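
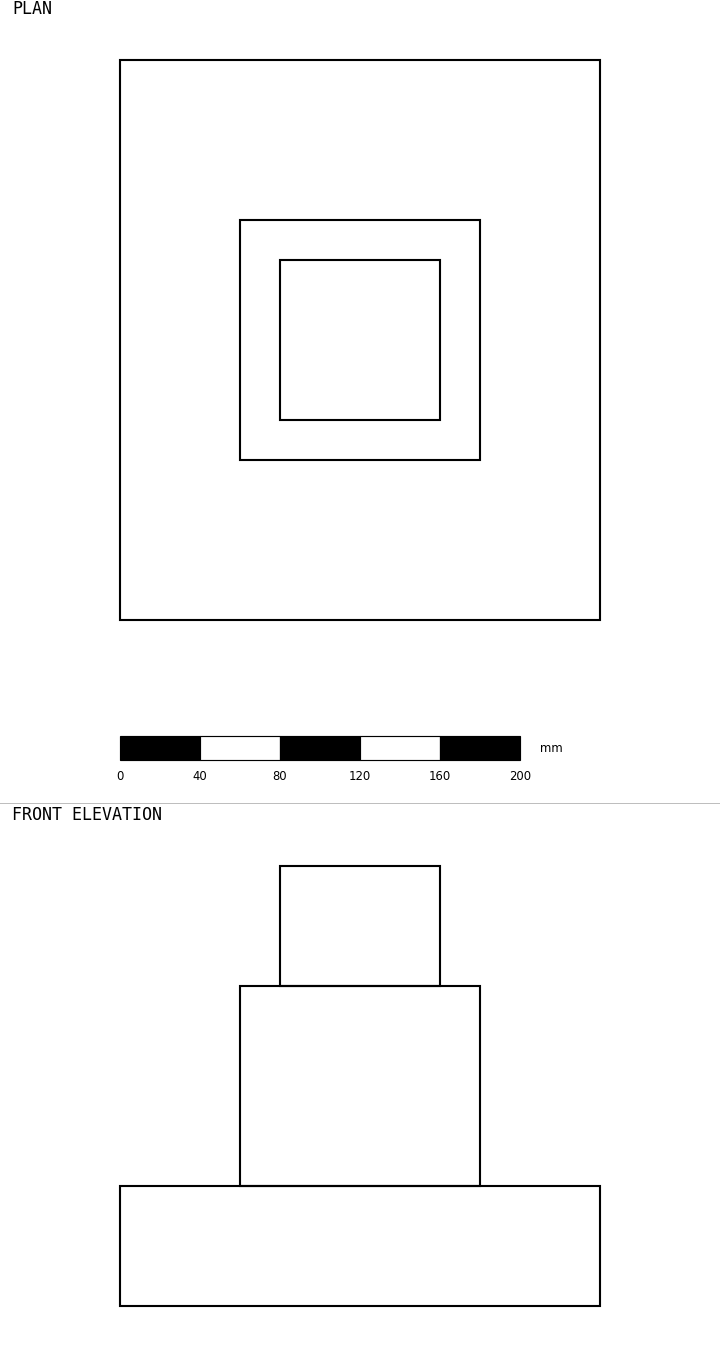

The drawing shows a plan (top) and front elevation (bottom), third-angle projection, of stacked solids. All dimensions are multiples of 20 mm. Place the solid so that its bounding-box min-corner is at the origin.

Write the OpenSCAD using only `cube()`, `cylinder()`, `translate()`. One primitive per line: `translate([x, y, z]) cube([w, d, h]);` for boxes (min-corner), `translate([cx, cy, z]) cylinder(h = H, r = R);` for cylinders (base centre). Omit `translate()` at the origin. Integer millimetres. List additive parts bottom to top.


cube([240, 280, 60]);
translate([60, 80, 60]) cube([120, 120, 100]);
translate([80, 100, 160]) cube([80, 80, 60]);


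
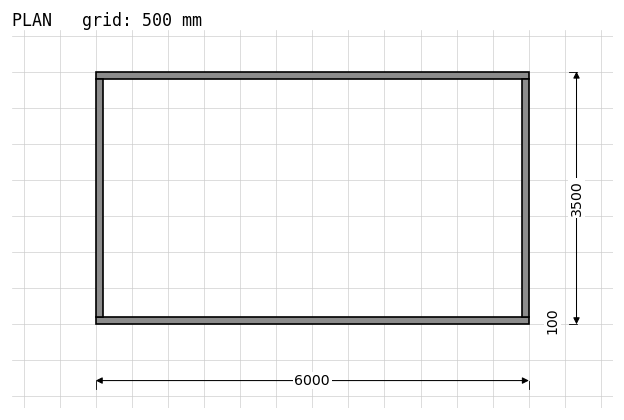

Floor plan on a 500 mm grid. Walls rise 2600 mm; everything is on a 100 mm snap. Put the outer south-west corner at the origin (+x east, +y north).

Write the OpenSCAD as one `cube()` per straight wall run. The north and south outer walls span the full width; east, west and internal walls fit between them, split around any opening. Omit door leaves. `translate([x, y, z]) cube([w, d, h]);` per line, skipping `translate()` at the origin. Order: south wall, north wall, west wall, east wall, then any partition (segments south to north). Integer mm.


cube([6000, 100, 2600]);
translate([0, 3400, 0]) cube([6000, 100, 2600]);
translate([0, 100, 0]) cube([100, 3300, 2600]);
translate([5900, 100, 0]) cube([100, 3300, 2600]);


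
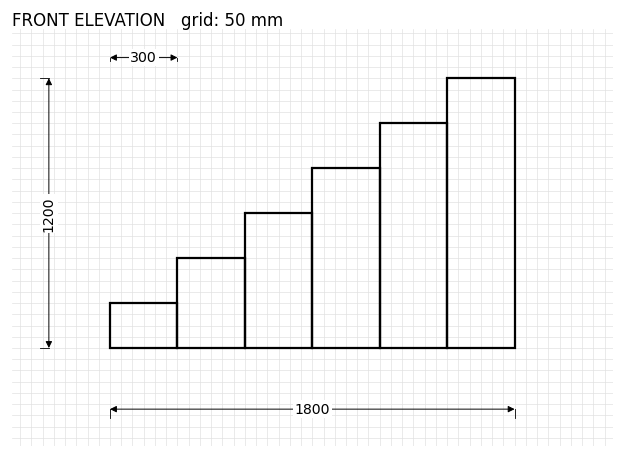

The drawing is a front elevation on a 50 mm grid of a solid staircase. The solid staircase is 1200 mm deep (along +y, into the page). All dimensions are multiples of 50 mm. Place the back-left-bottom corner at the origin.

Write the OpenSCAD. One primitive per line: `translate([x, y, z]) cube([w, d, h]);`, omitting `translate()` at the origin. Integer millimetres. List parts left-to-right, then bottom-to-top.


cube([300, 1200, 200]);
translate([300, 0, 0]) cube([300, 1200, 400]);
translate([600, 0, 0]) cube([300, 1200, 600]);
translate([900, 0, 0]) cube([300, 1200, 800]);
translate([1200, 0, 0]) cube([300, 1200, 1000]);
translate([1500, 0, 0]) cube([300, 1200, 1200]);


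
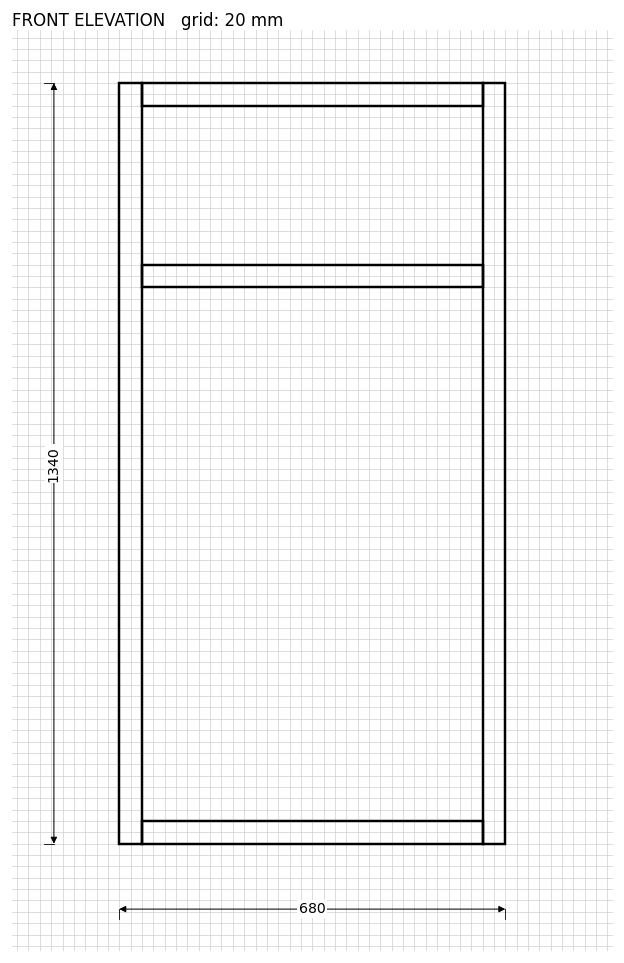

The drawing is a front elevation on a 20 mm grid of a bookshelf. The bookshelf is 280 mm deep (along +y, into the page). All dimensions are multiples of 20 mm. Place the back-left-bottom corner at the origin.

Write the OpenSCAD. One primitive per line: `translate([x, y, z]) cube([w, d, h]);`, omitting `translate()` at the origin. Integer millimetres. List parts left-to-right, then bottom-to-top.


cube([40, 280, 1340]);
translate([40, 0, 0]) cube([600, 280, 40]);
translate([40, 0, 980]) cube([600, 280, 40]);
translate([40, 0, 1300]) cube([600, 280, 40]);
translate([640, 0, 0]) cube([40, 280, 1340]);


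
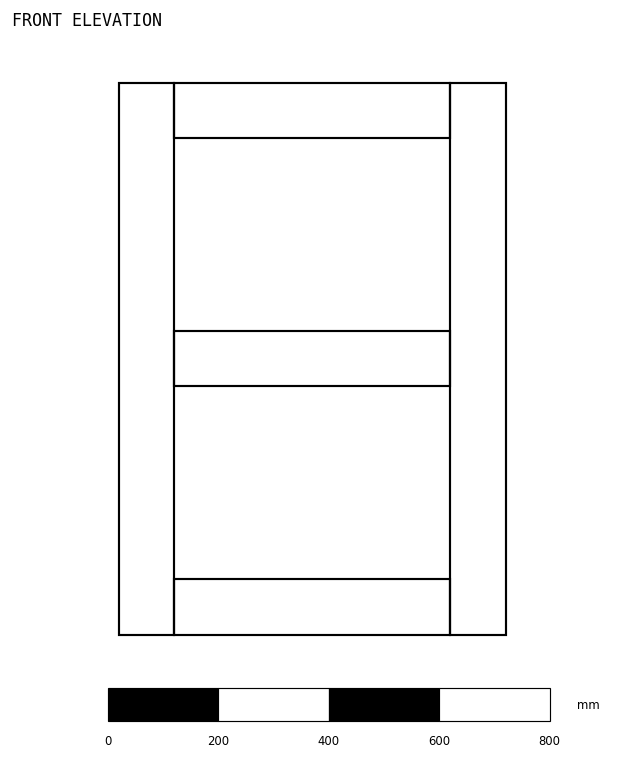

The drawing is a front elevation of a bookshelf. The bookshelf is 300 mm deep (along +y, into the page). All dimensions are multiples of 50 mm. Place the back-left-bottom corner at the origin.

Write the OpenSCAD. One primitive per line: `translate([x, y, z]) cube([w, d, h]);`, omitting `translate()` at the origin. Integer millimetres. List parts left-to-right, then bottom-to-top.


cube([100, 300, 1000]);
translate([100, 0, 0]) cube([500, 300, 100]);
translate([100, 0, 450]) cube([500, 300, 100]);
translate([100, 0, 900]) cube([500, 300, 100]);
translate([600, 0, 0]) cube([100, 300, 1000]);


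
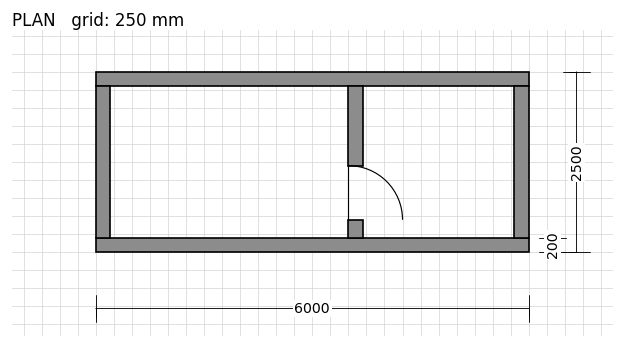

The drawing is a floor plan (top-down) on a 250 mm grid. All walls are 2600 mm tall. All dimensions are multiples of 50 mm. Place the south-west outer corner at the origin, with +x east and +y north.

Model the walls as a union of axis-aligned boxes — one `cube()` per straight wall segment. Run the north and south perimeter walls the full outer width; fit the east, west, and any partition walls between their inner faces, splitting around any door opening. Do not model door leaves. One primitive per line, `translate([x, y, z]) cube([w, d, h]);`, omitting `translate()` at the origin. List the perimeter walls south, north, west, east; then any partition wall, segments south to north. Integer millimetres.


cube([6000, 200, 2600]);
translate([0, 2300, 0]) cube([6000, 200, 2600]);
translate([0, 200, 0]) cube([200, 2100, 2600]);
translate([5800, 200, 0]) cube([200, 2100, 2600]);
translate([3500, 200, 0]) cube([200, 250, 2600]);
translate([3500, 1200, 0]) cube([200, 1100, 2600]);


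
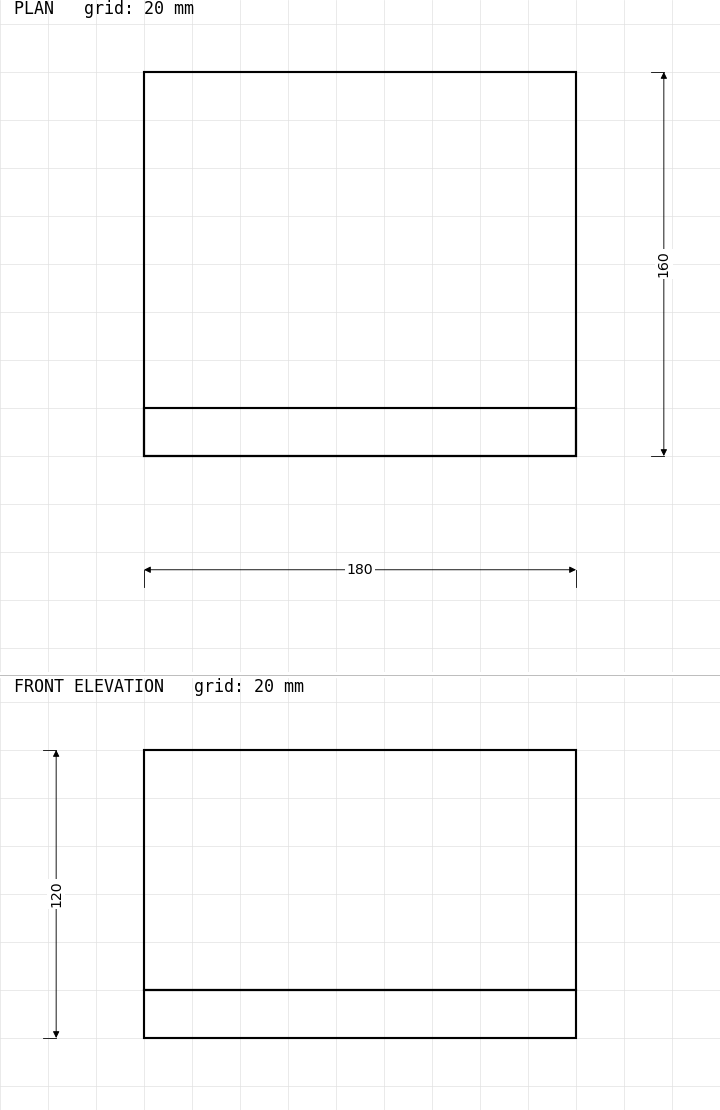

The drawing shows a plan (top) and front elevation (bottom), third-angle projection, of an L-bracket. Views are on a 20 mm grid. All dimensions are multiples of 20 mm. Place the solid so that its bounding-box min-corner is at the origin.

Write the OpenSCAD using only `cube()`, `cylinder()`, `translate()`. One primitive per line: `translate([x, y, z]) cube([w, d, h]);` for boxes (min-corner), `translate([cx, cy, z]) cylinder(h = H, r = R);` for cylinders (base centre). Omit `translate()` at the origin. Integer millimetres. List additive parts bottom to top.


cube([180, 160, 20]);
translate([0, 0, 20]) cube([180, 20, 100]);


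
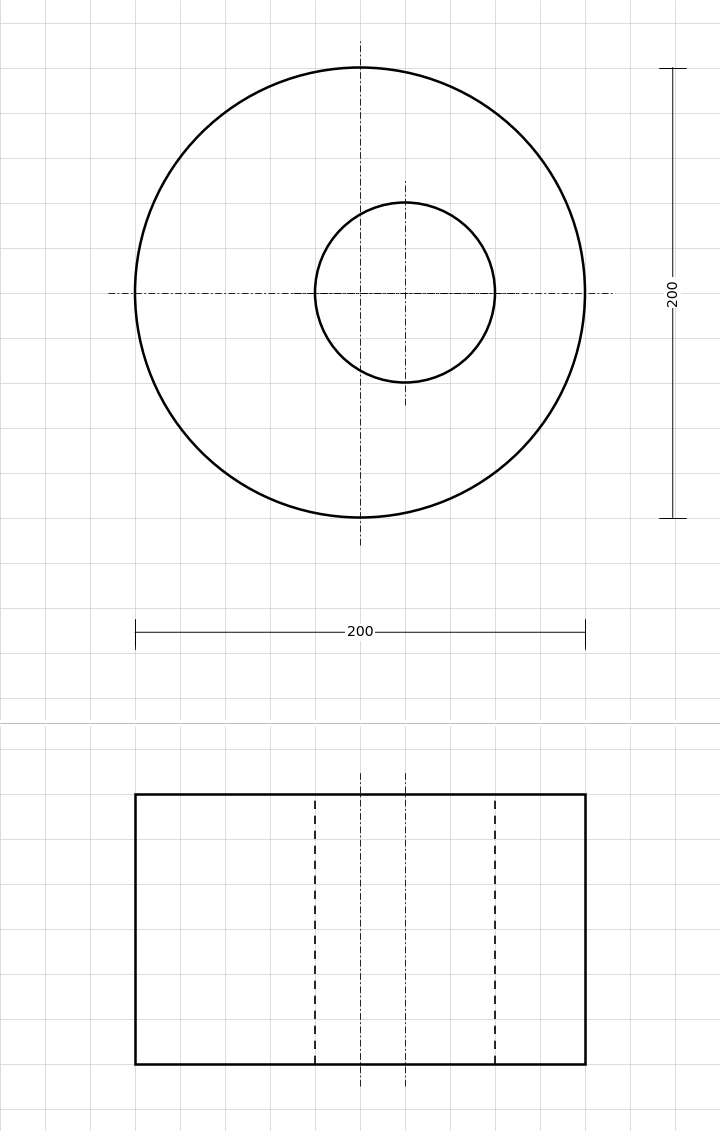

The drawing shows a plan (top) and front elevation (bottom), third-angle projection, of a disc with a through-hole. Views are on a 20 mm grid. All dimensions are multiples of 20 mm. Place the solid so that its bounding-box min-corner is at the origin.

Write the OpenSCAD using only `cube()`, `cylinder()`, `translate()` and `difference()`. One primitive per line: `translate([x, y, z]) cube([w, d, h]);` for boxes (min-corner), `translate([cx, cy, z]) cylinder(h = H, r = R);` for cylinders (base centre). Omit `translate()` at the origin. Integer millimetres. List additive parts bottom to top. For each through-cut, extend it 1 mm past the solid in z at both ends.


difference() {
  translate([100, 100, 0]) cylinder(h = 120, r = 100);
  translate([120, 100, -1]) cylinder(h = 122, r = 40);
}


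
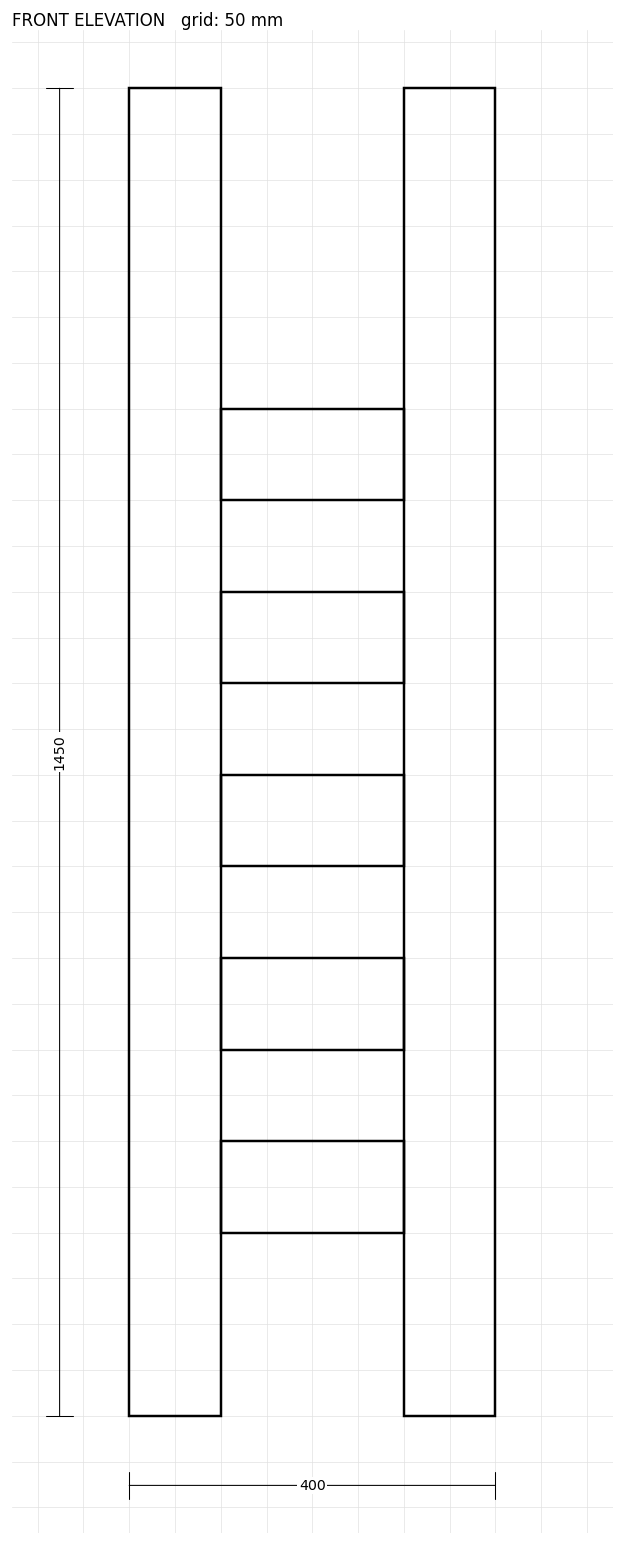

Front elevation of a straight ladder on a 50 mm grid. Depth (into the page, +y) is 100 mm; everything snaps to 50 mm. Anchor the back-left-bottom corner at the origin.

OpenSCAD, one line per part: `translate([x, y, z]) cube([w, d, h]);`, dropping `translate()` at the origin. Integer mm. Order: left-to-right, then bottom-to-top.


cube([100, 100, 1450]);
translate([100, 0, 200]) cube([200, 100, 100]);
translate([100, 0, 400]) cube([200, 100, 100]);
translate([100, 0, 600]) cube([200, 100, 100]);
translate([100, 0, 800]) cube([200, 100, 100]);
translate([100, 0, 1000]) cube([200, 100, 100]);
translate([300, 0, 0]) cube([100, 100, 1450]);


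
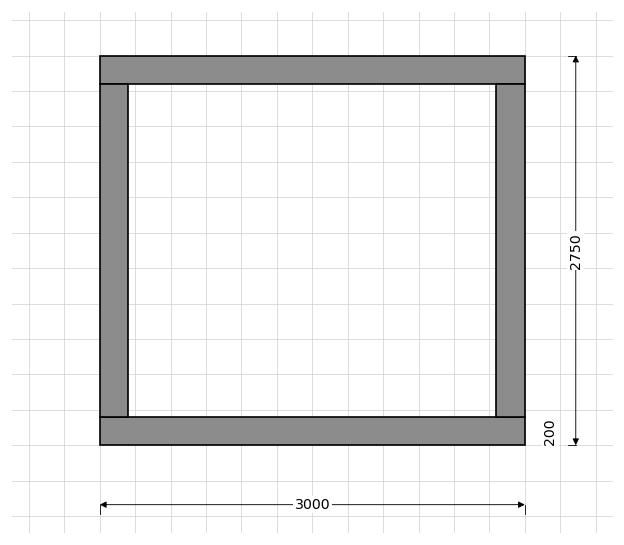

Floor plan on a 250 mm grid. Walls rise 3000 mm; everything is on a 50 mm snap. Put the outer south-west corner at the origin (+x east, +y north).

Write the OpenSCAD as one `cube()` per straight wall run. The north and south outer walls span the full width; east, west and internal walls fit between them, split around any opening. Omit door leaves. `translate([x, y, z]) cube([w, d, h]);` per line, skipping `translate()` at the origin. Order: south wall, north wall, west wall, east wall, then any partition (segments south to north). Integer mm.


cube([3000, 200, 3000]);
translate([0, 2550, 0]) cube([3000, 200, 3000]);
translate([0, 200, 0]) cube([200, 2350, 3000]);
translate([2800, 200, 0]) cube([200, 2350, 3000]);


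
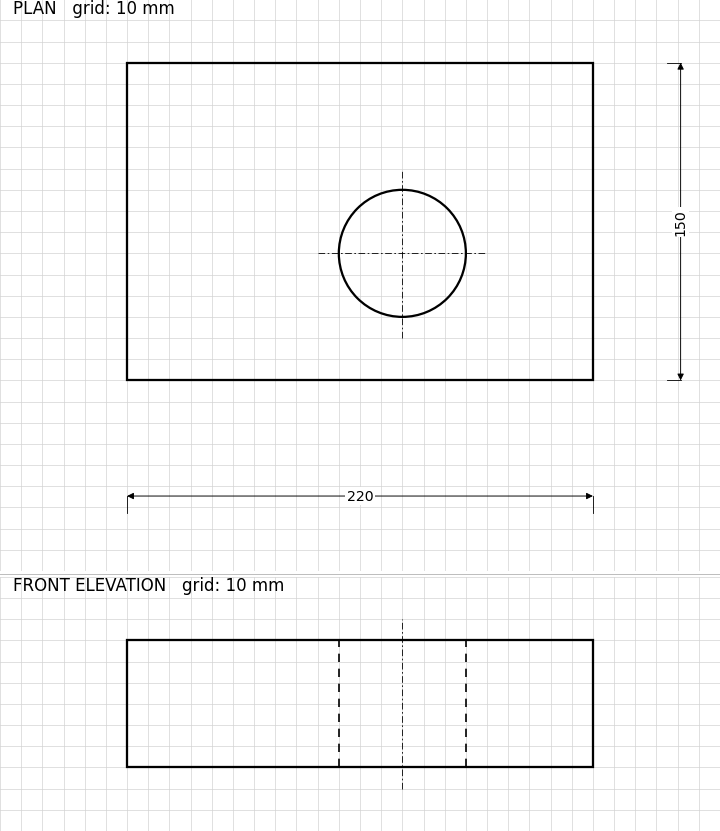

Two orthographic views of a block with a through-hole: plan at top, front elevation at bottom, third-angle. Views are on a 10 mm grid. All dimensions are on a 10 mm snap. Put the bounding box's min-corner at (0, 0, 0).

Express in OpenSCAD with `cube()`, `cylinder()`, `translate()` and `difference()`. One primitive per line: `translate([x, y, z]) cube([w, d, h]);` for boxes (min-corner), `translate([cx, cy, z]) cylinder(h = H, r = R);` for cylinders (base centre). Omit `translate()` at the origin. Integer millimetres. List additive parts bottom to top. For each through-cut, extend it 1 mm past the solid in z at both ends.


difference() {
  cube([220, 150, 60]);
  translate([130, 60, -1]) cylinder(h = 62, r = 30);
}


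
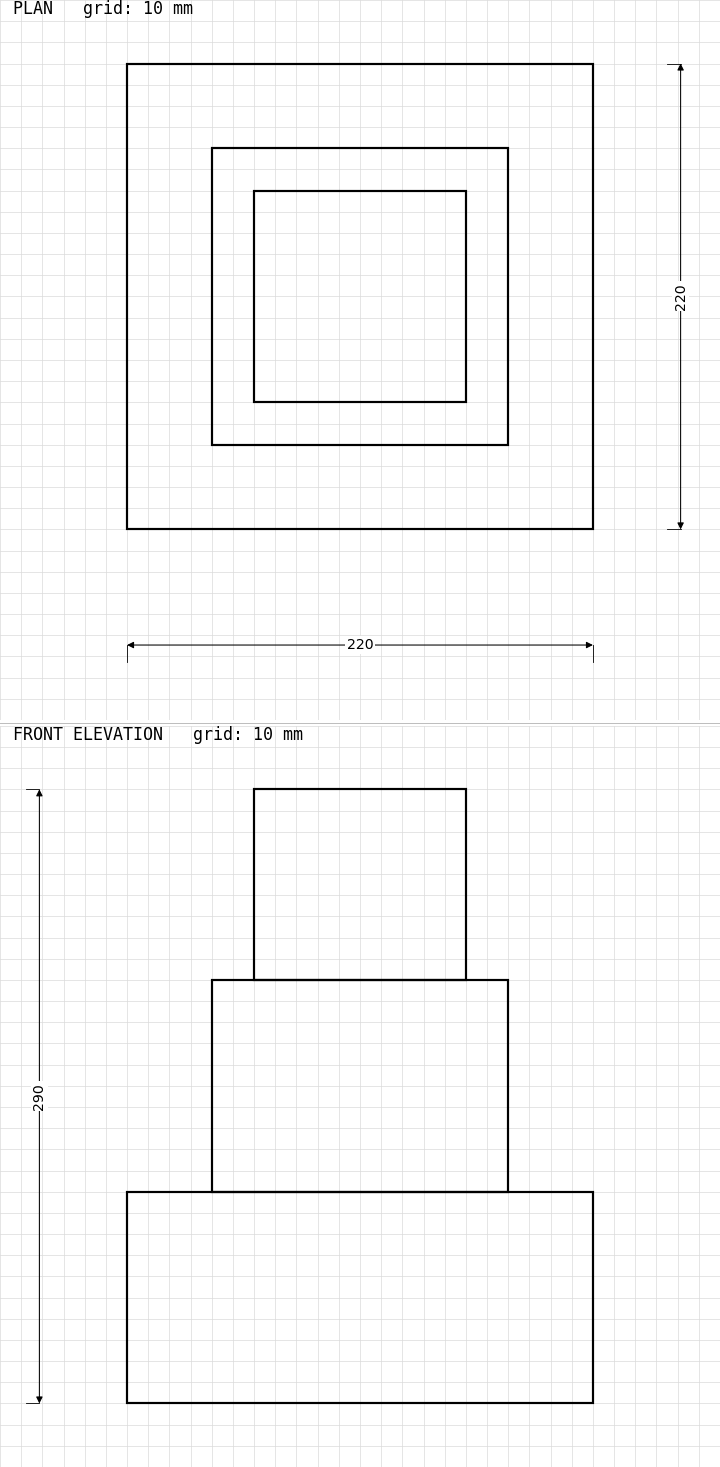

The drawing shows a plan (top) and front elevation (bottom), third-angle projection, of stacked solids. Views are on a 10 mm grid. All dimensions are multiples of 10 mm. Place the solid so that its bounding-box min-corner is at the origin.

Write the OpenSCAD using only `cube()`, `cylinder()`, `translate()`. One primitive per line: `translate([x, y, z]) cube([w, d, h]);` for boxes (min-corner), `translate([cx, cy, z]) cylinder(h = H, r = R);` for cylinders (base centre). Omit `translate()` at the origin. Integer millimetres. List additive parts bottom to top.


cube([220, 220, 100]);
translate([40, 40, 100]) cube([140, 140, 100]);
translate([60, 60, 200]) cube([100, 100, 90]);


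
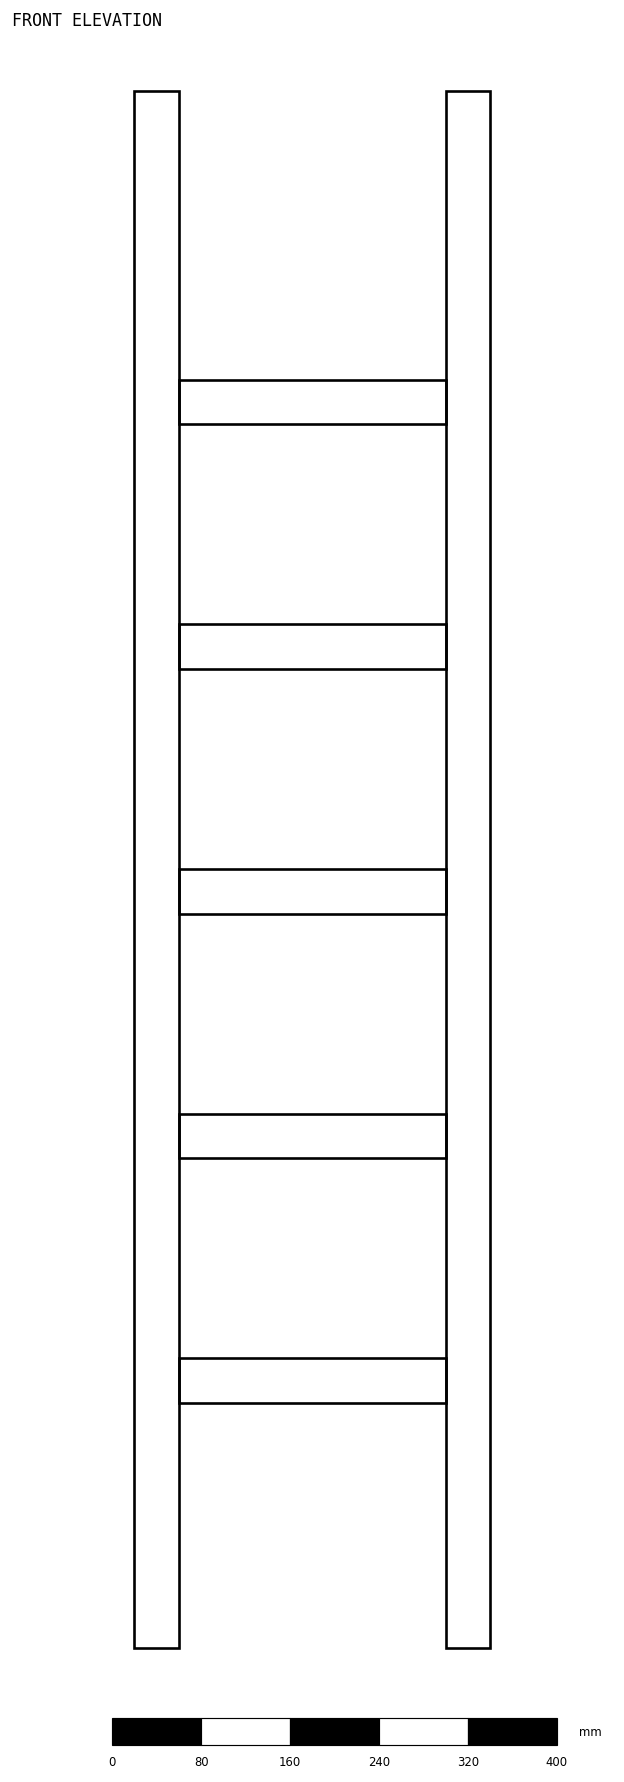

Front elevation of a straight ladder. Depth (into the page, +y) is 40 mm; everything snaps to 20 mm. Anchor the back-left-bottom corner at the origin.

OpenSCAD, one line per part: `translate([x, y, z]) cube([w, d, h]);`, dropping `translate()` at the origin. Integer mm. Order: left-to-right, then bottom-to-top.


cube([40, 40, 1400]);
translate([40, 0, 220]) cube([240, 40, 40]);
translate([40, 0, 440]) cube([240, 40, 40]);
translate([40, 0, 660]) cube([240, 40, 40]);
translate([40, 0, 880]) cube([240, 40, 40]);
translate([40, 0, 1100]) cube([240, 40, 40]);
translate([280, 0, 0]) cube([40, 40, 1400]);


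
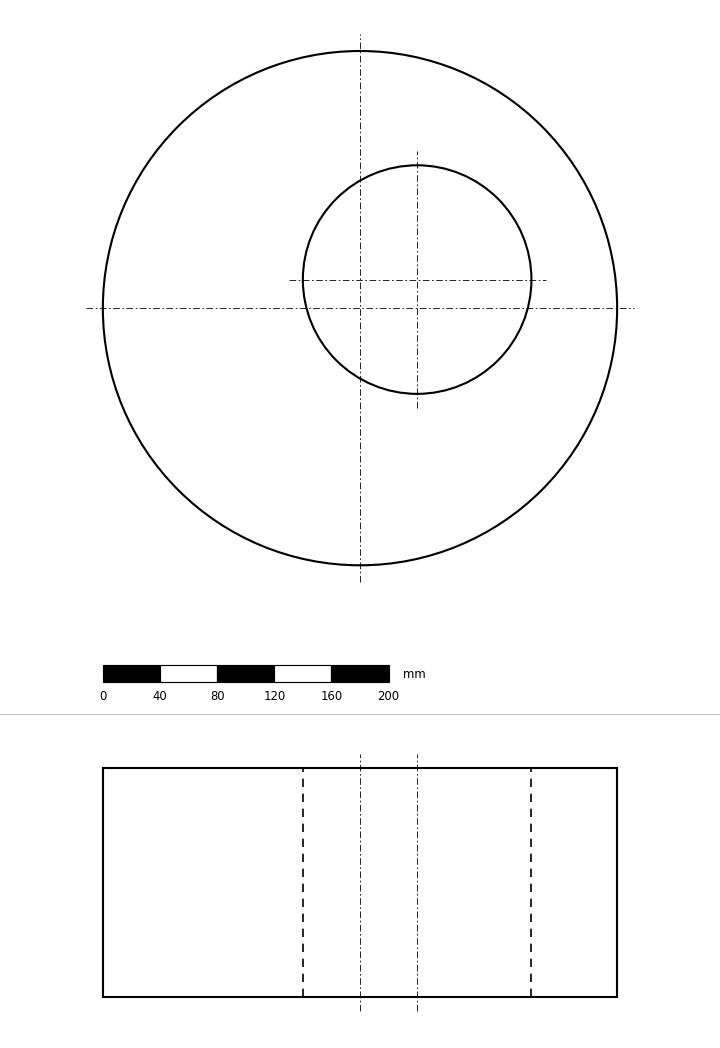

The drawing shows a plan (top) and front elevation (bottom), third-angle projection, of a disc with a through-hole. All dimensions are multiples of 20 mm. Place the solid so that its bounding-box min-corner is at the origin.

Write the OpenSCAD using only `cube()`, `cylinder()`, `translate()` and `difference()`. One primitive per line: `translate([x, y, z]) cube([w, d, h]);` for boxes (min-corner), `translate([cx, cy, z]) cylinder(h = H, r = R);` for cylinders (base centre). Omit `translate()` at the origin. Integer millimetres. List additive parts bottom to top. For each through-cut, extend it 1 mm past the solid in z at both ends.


difference() {
  translate([180, 180, 0]) cylinder(h = 160, r = 180);
  translate([220, 200, -1]) cylinder(h = 162, r = 80);
}


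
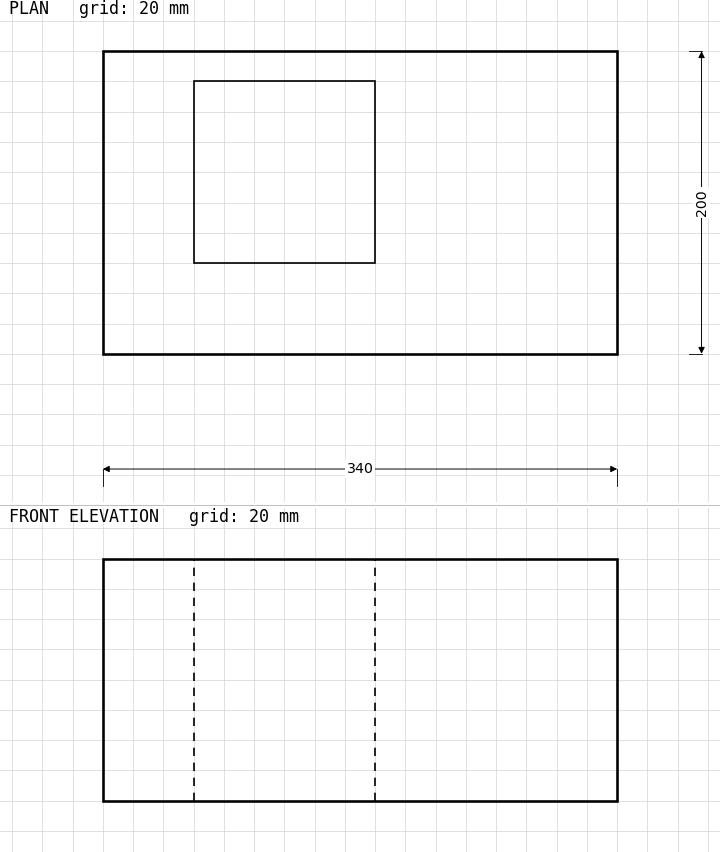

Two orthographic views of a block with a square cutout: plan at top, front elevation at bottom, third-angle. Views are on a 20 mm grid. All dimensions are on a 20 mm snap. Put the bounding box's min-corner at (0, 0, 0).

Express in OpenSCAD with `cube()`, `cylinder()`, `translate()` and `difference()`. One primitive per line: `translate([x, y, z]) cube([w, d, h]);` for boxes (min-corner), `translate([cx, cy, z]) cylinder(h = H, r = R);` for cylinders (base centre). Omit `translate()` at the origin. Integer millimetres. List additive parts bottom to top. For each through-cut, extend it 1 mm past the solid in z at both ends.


difference() {
  cube([340, 200, 160]);
  translate([60, 60, -1]) cube([120, 120, 162]);
}


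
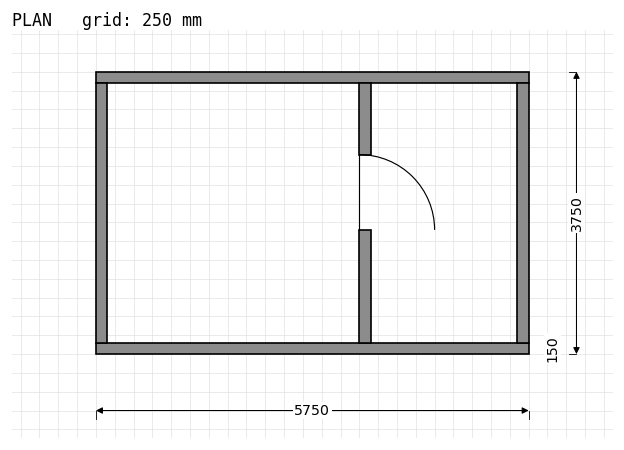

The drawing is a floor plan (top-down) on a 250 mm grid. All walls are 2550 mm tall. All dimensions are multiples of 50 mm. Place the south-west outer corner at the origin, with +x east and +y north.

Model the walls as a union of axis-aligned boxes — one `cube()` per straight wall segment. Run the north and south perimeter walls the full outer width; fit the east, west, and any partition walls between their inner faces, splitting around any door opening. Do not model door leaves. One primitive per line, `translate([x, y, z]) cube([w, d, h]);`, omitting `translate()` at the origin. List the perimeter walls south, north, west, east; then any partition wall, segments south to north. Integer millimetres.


cube([5750, 150, 2550]);
translate([0, 3600, 0]) cube([5750, 150, 2550]);
translate([0, 150, 0]) cube([150, 3450, 2550]);
translate([5600, 150, 0]) cube([150, 3450, 2550]);
translate([3500, 150, 0]) cube([150, 1500, 2550]);
translate([3500, 2650, 0]) cube([150, 950, 2550]);


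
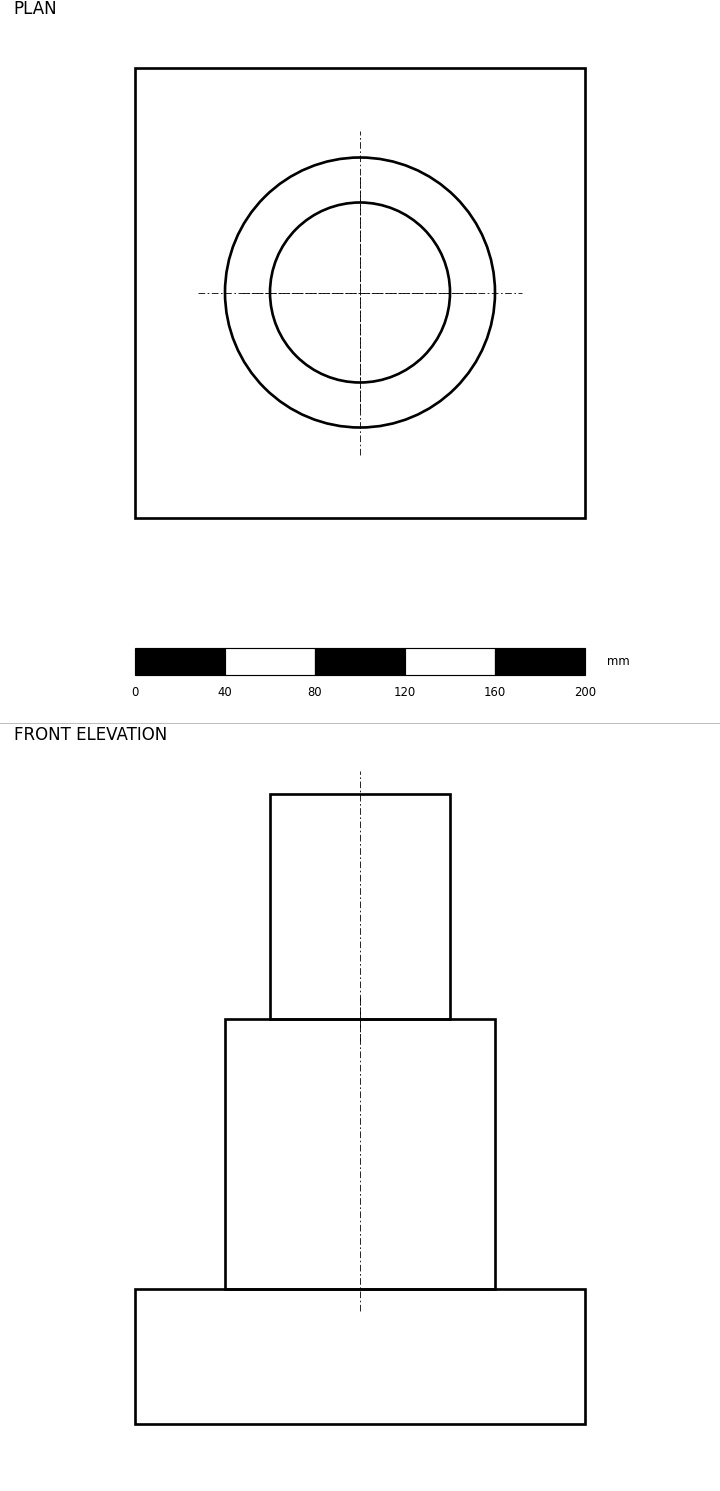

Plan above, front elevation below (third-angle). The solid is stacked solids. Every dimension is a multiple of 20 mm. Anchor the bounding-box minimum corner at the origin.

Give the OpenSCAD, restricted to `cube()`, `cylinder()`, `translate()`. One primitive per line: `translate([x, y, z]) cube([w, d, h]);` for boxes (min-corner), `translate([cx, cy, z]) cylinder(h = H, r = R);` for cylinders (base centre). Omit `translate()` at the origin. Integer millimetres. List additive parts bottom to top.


cube([200, 200, 60]);
translate([100, 100, 60]) cylinder(h = 120, r = 60);
translate([100, 100, 180]) cylinder(h = 100, r = 40);


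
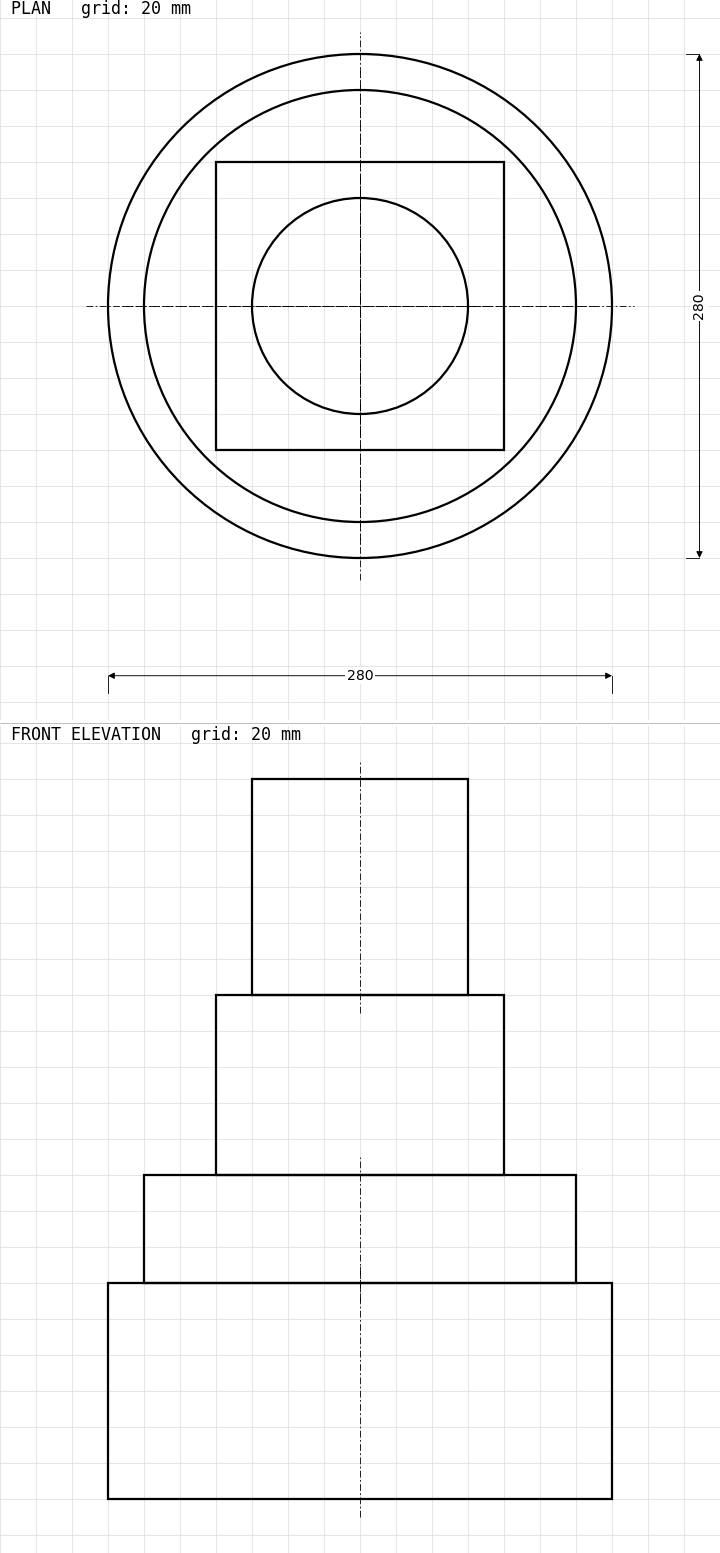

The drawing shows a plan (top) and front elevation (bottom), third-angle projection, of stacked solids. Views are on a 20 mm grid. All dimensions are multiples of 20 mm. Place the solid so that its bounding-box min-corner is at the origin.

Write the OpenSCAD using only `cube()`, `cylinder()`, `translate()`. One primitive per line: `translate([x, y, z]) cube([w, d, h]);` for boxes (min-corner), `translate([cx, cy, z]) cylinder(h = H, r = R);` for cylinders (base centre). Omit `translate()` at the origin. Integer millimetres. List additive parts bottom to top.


translate([140, 140, 0]) cylinder(h = 120, r = 140);
translate([140, 140, 120]) cylinder(h = 60, r = 120);
translate([60, 60, 180]) cube([160, 160, 100]);
translate([140, 140, 280]) cylinder(h = 120, r = 60);


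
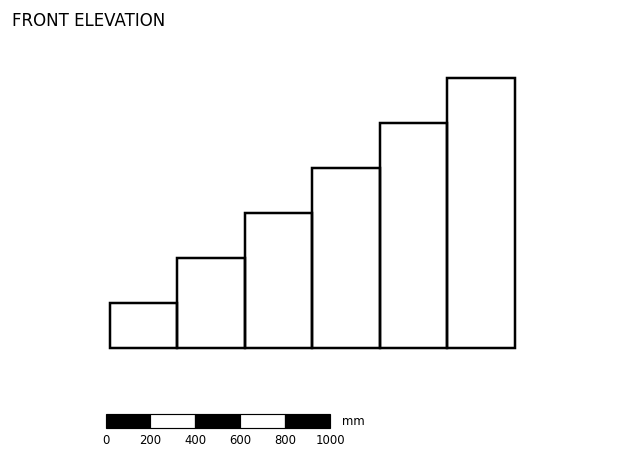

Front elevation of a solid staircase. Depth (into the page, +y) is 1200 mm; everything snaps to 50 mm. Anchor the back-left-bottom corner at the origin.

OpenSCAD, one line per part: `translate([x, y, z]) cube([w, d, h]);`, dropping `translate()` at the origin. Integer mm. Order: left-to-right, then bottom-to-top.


cube([300, 1200, 200]);
translate([300, 0, 0]) cube([300, 1200, 400]);
translate([600, 0, 0]) cube([300, 1200, 600]);
translate([900, 0, 0]) cube([300, 1200, 800]);
translate([1200, 0, 0]) cube([300, 1200, 1000]);
translate([1500, 0, 0]) cube([300, 1200, 1200]);


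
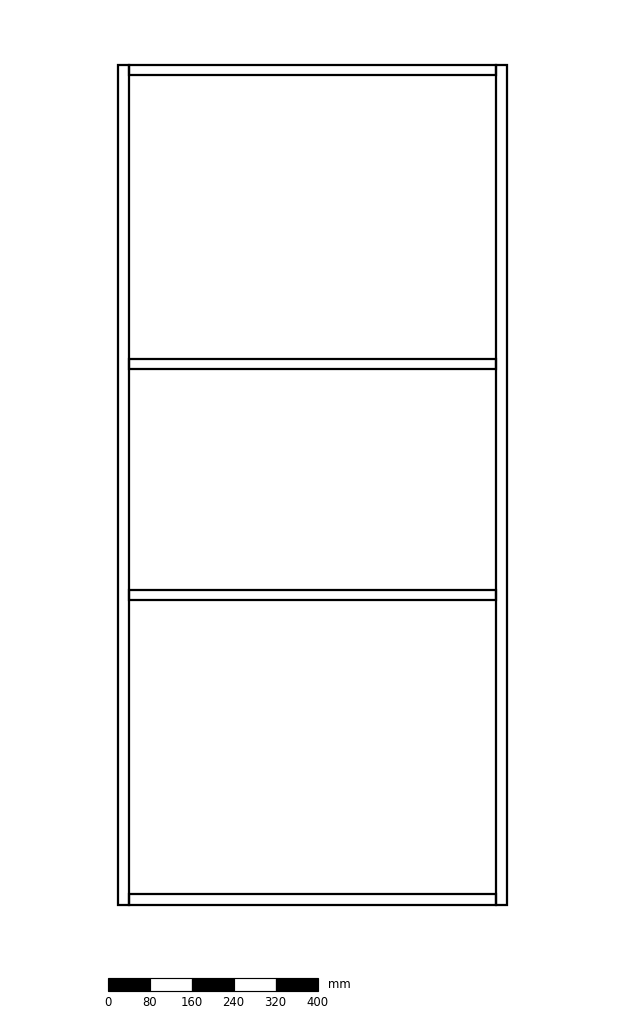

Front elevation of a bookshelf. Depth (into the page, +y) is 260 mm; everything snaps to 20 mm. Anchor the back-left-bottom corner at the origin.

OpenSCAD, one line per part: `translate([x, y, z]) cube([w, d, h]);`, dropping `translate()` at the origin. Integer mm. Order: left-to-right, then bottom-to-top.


cube([20, 260, 1600]);
translate([20, 0, 0]) cube([700, 260, 20]);
translate([20, 0, 580]) cube([700, 260, 20]);
translate([20, 0, 1020]) cube([700, 260, 20]);
translate([20, 0, 1580]) cube([700, 260, 20]);
translate([720, 0, 0]) cube([20, 260, 1600]);


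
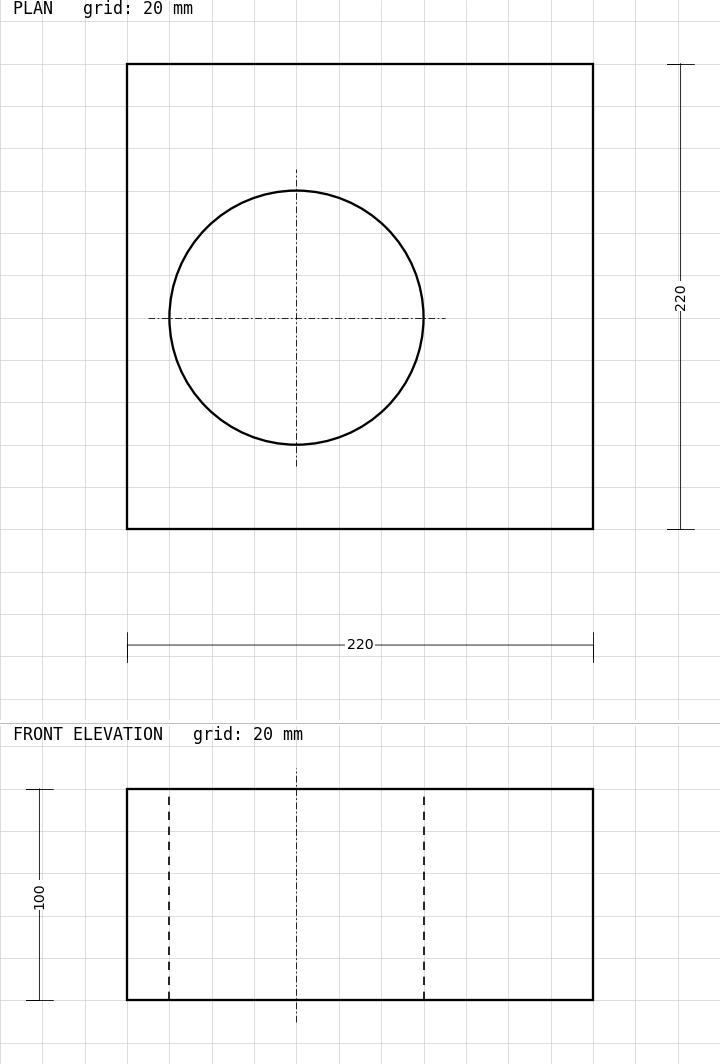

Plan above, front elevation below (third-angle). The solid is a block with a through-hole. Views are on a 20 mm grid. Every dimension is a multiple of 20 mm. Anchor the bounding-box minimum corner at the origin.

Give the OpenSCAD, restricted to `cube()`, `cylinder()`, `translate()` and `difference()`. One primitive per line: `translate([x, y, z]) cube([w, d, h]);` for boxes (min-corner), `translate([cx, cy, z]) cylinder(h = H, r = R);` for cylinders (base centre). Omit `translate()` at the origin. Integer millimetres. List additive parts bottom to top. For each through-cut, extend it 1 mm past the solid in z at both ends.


difference() {
  cube([220, 220, 100]);
  translate([80, 100, -1]) cylinder(h = 102, r = 60);
}


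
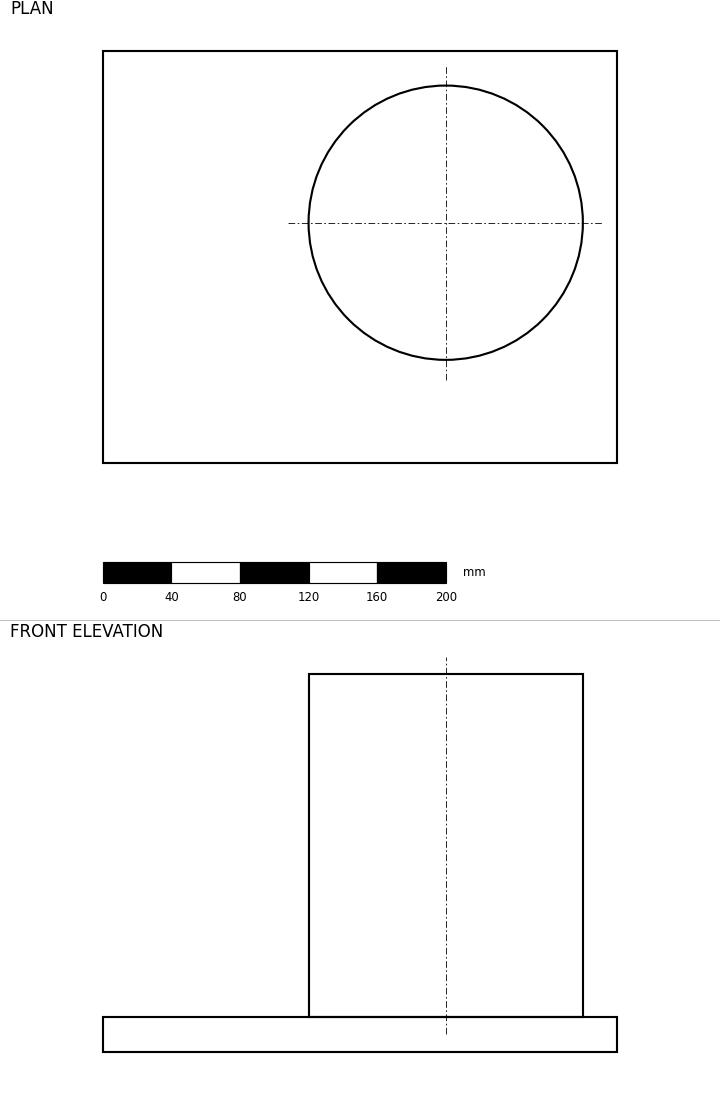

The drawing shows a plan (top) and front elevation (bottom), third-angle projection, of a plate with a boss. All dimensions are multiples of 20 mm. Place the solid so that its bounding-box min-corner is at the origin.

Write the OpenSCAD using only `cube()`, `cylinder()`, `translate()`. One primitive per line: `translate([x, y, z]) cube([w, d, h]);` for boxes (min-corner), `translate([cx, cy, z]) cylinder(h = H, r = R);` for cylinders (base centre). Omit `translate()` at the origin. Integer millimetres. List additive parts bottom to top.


cube([300, 240, 20]);
translate([200, 140, 20]) cylinder(h = 200, r = 80);


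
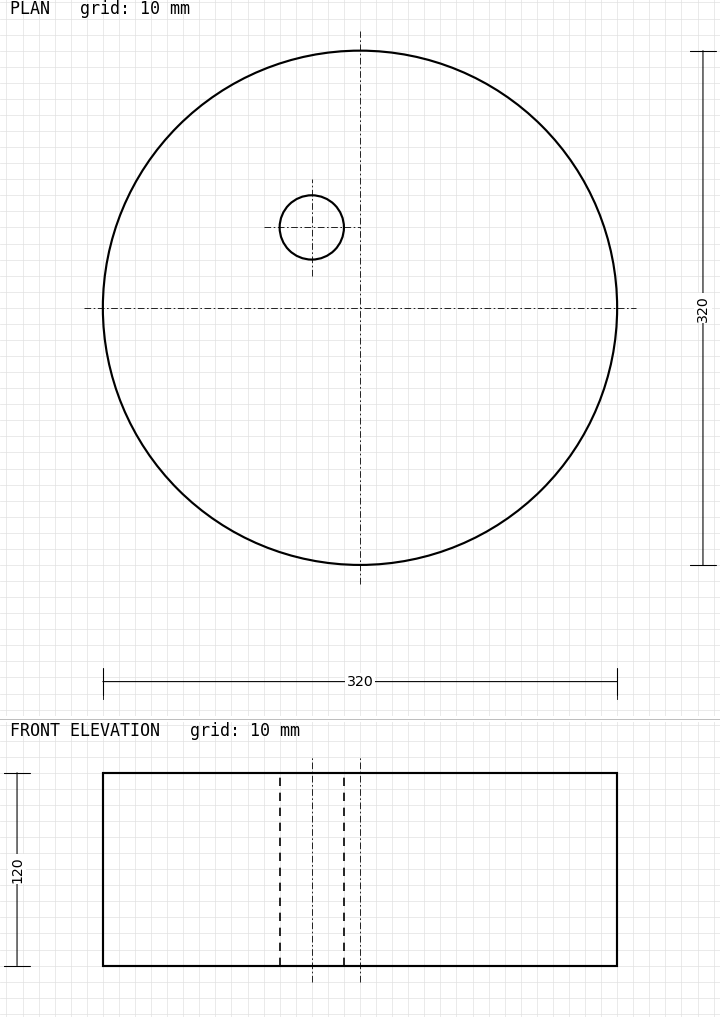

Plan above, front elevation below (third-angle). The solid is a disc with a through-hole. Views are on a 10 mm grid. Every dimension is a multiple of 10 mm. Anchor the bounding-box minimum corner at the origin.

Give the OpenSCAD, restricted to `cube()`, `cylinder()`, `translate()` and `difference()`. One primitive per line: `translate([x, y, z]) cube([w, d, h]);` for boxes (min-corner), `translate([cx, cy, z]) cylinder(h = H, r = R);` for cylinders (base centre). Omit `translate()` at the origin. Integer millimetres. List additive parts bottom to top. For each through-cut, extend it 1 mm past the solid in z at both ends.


difference() {
  translate([160, 160, 0]) cylinder(h = 120, r = 160);
  translate([130, 210, -1]) cylinder(h = 122, r = 20);
}


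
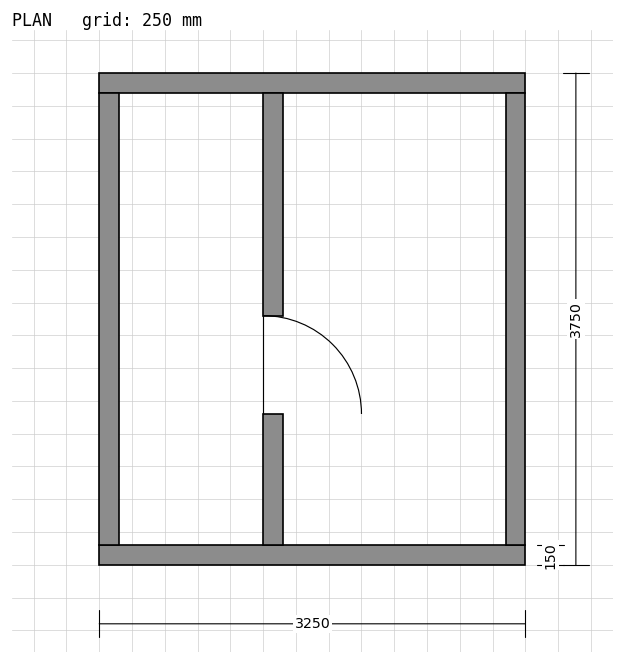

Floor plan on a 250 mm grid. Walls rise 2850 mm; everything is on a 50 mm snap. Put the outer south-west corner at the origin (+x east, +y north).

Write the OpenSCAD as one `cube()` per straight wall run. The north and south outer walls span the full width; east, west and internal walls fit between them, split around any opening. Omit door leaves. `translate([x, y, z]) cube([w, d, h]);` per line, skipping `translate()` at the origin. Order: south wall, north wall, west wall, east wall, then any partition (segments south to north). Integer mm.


cube([3250, 150, 2850]);
translate([0, 3600, 0]) cube([3250, 150, 2850]);
translate([0, 150, 0]) cube([150, 3450, 2850]);
translate([3100, 150, 0]) cube([150, 3450, 2850]);
translate([1250, 150, 0]) cube([150, 1000, 2850]);
translate([1250, 1900, 0]) cube([150, 1700, 2850]);


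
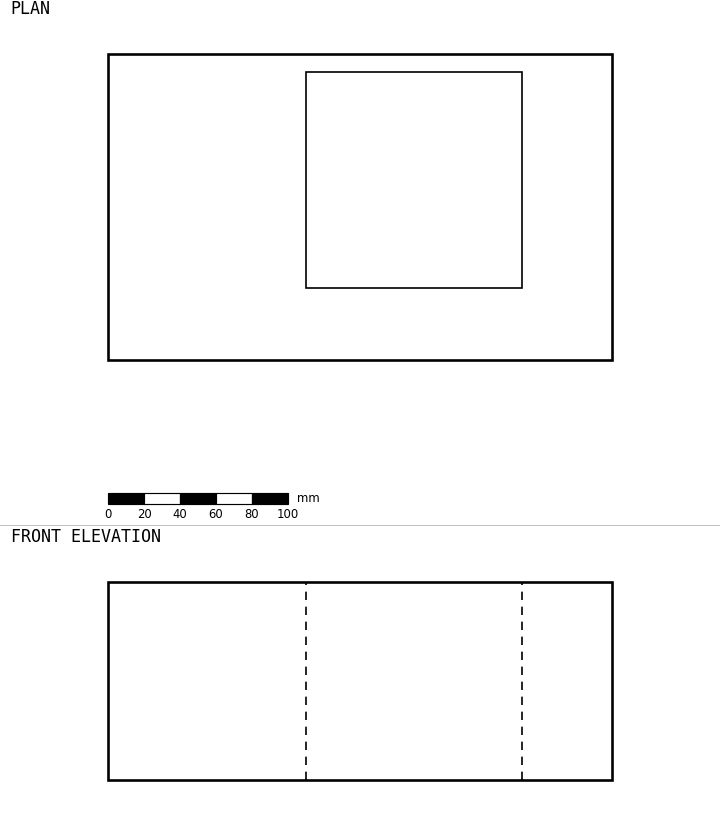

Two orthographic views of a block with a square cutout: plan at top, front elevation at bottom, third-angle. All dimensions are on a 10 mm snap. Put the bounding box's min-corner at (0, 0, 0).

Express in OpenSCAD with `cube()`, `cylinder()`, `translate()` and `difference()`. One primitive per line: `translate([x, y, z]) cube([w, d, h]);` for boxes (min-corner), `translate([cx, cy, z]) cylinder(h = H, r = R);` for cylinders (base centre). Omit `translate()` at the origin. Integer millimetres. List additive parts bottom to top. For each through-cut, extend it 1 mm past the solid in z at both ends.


difference() {
  cube([280, 170, 110]);
  translate([110, 40, -1]) cube([120, 120, 112]);
}


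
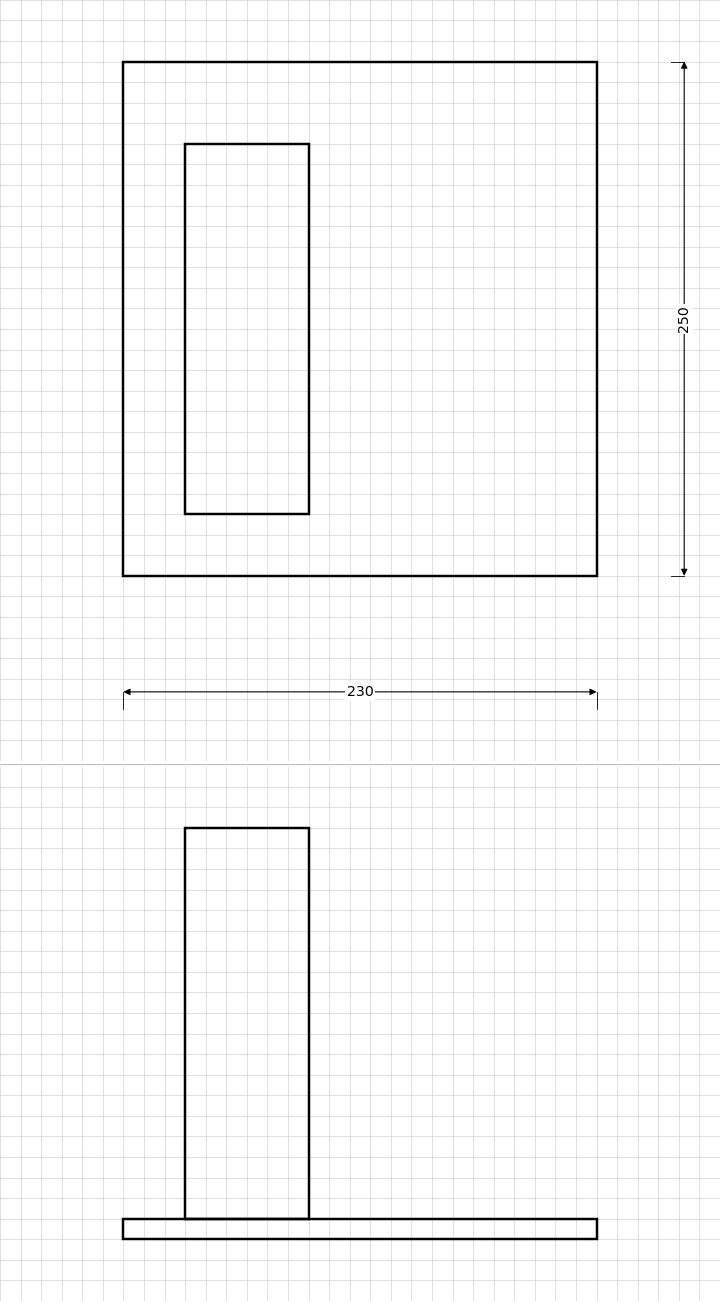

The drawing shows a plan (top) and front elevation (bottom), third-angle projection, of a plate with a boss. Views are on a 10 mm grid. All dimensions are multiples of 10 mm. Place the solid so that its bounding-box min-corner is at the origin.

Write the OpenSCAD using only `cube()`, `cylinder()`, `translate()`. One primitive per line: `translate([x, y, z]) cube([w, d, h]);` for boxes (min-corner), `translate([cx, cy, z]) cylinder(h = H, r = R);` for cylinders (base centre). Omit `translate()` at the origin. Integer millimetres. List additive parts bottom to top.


cube([230, 250, 10]);
translate([30, 30, 10]) cube([60, 180, 190]);


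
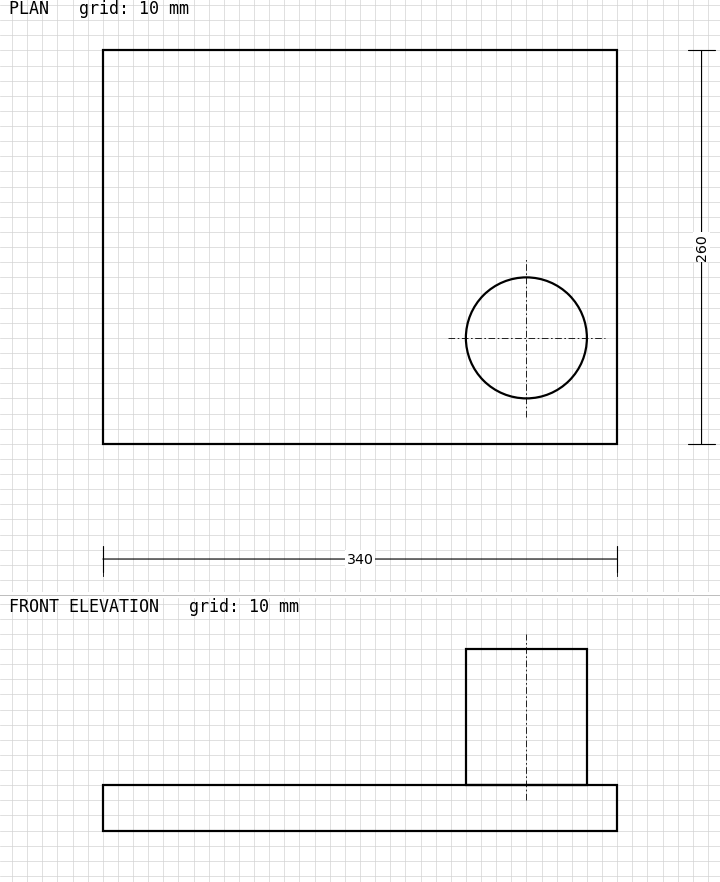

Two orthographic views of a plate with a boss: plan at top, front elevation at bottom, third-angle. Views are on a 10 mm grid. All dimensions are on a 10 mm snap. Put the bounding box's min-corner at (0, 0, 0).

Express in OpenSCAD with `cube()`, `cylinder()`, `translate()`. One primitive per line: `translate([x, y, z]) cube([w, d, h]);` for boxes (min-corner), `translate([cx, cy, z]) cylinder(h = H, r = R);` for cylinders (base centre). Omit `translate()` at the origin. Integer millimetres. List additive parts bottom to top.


cube([340, 260, 30]);
translate([280, 70, 30]) cylinder(h = 90, r = 40);


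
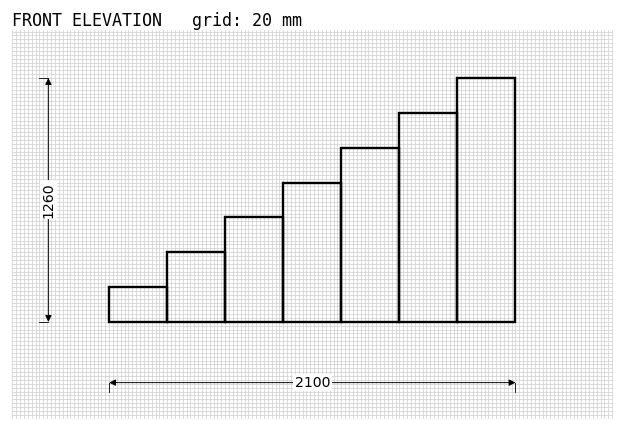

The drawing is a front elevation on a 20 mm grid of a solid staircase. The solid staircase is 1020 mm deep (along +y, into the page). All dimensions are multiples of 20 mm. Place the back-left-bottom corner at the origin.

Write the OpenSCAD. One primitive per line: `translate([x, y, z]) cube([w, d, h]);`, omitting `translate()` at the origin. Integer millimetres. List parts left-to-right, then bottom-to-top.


cube([300, 1020, 180]);
translate([300, 0, 0]) cube([300, 1020, 360]);
translate([600, 0, 0]) cube([300, 1020, 540]);
translate([900, 0, 0]) cube([300, 1020, 720]);
translate([1200, 0, 0]) cube([300, 1020, 900]);
translate([1500, 0, 0]) cube([300, 1020, 1080]);
translate([1800, 0, 0]) cube([300, 1020, 1260]);


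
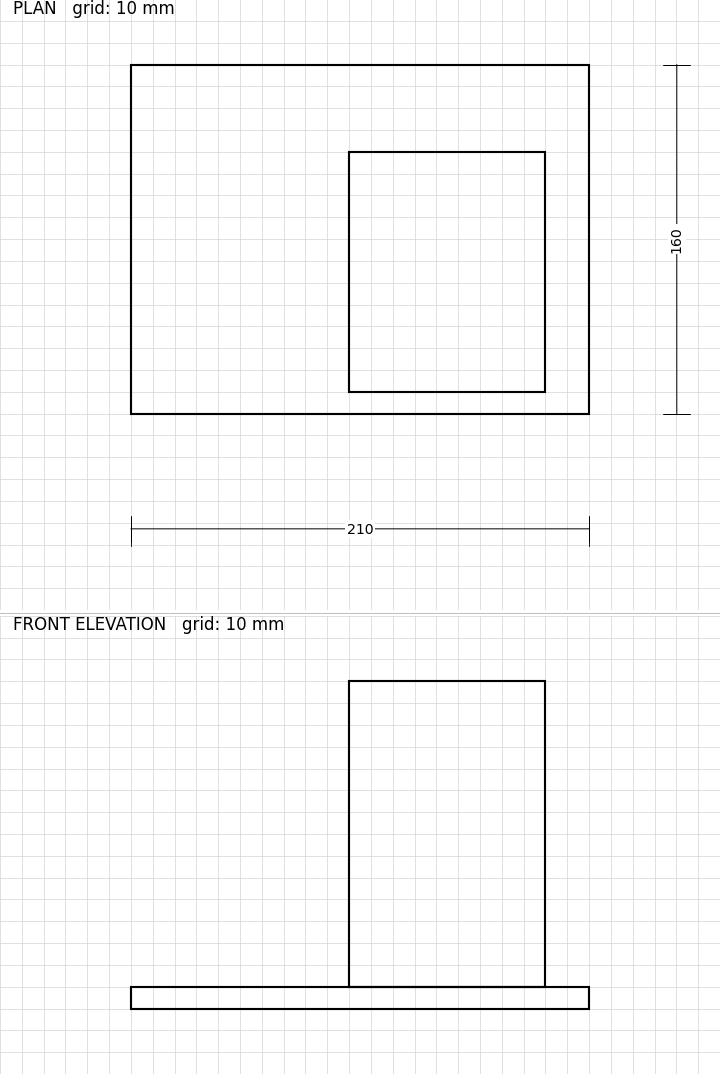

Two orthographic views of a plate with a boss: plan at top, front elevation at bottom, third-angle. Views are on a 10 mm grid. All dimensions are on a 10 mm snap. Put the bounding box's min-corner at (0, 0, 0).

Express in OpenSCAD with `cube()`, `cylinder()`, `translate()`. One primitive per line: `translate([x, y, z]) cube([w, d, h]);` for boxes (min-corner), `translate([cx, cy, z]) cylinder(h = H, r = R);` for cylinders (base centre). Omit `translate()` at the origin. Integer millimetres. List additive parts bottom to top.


cube([210, 160, 10]);
translate([100, 10, 10]) cube([90, 110, 140]);


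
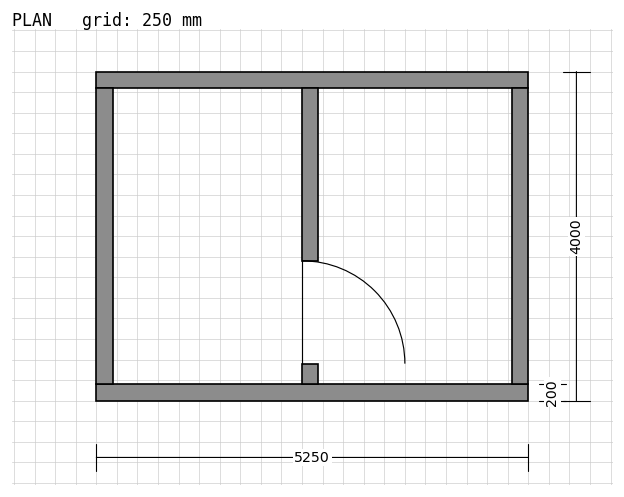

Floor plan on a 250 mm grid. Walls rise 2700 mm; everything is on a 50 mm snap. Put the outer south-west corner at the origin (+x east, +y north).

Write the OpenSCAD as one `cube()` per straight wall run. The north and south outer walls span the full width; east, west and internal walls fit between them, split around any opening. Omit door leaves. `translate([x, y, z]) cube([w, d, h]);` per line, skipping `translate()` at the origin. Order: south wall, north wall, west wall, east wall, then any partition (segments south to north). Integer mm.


cube([5250, 200, 2700]);
translate([0, 3800, 0]) cube([5250, 200, 2700]);
translate([0, 200, 0]) cube([200, 3600, 2700]);
translate([5050, 200, 0]) cube([200, 3600, 2700]);
translate([2500, 200, 0]) cube([200, 250, 2700]);
translate([2500, 1700, 0]) cube([200, 2100, 2700]);


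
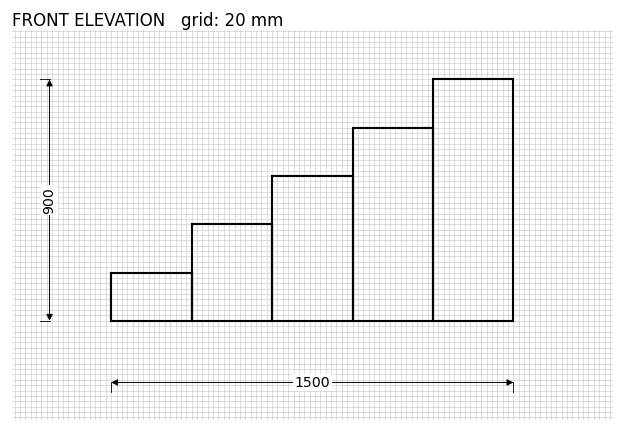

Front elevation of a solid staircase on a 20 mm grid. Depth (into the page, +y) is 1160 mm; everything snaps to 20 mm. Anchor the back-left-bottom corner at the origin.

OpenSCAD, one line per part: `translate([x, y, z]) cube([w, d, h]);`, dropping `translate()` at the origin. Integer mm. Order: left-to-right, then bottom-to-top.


cube([300, 1160, 180]);
translate([300, 0, 0]) cube([300, 1160, 360]);
translate([600, 0, 0]) cube([300, 1160, 540]);
translate([900, 0, 0]) cube([300, 1160, 720]);
translate([1200, 0, 0]) cube([300, 1160, 900]);


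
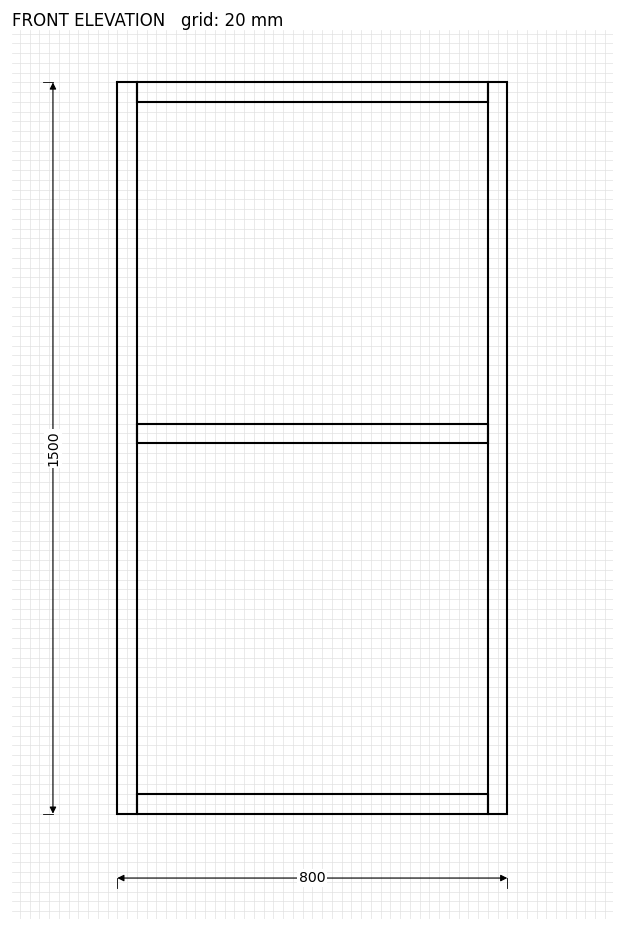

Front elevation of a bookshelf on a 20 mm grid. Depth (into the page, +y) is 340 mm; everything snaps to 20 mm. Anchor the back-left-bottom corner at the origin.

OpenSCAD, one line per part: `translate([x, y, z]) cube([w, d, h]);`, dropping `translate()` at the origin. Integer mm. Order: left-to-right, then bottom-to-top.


cube([40, 340, 1500]);
translate([40, 0, 0]) cube([720, 340, 40]);
translate([40, 0, 760]) cube([720, 340, 40]);
translate([40, 0, 1460]) cube([720, 340, 40]);
translate([760, 0, 0]) cube([40, 340, 1500]);


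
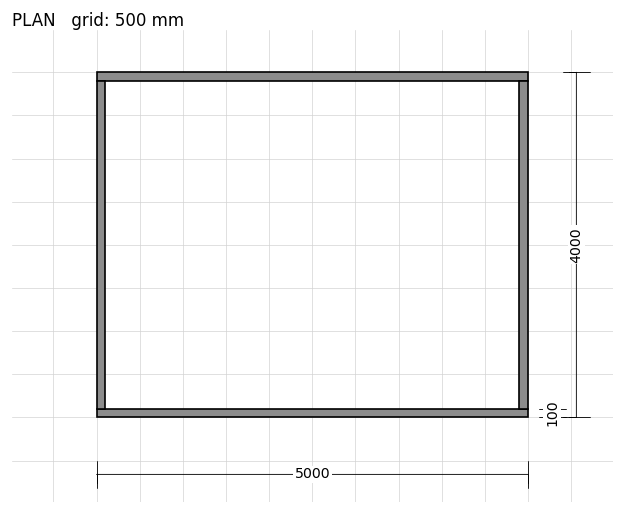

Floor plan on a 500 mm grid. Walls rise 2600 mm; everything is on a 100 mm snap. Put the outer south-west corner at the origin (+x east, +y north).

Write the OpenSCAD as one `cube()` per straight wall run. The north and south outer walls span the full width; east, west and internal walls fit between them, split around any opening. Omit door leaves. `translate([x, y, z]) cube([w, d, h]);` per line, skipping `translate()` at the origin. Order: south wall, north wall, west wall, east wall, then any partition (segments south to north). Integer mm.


cube([5000, 100, 2600]);
translate([0, 3900, 0]) cube([5000, 100, 2600]);
translate([0, 100, 0]) cube([100, 3800, 2600]);
translate([4900, 100, 0]) cube([100, 3800, 2600]);


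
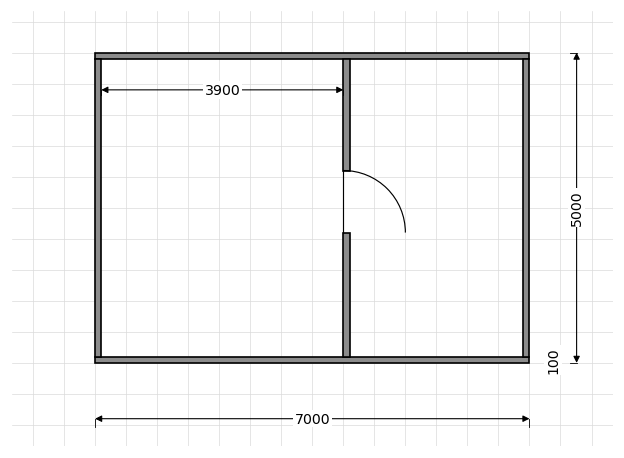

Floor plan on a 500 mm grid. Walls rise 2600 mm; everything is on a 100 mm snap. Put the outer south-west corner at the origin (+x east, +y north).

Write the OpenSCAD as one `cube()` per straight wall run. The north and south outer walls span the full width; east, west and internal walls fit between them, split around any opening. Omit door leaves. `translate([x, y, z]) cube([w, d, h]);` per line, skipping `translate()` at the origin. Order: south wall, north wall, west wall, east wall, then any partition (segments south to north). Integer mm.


cube([7000, 100, 2600]);
translate([0, 4900, 0]) cube([7000, 100, 2600]);
translate([0, 100, 0]) cube([100, 4800, 2600]);
translate([6900, 100, 0]) cube([100, 4800, 2600]);
translate([4000, 100, 0]) cube([100, 2000, 2600]);
translate([4000, 3100, 0]) cube([100, 1800, 2600]);


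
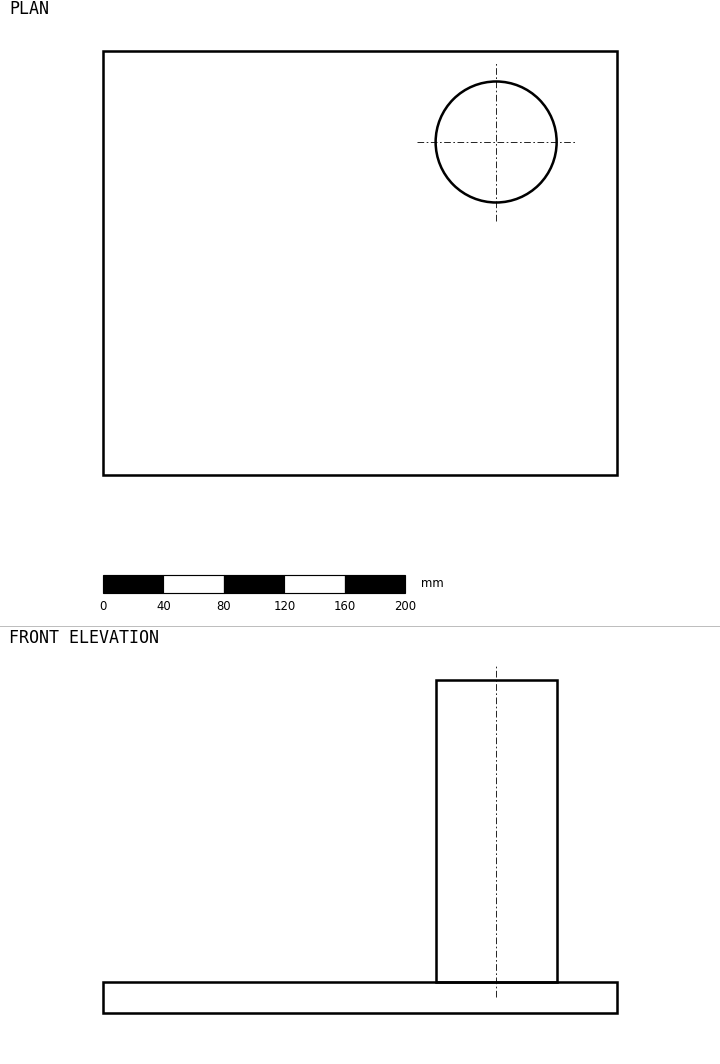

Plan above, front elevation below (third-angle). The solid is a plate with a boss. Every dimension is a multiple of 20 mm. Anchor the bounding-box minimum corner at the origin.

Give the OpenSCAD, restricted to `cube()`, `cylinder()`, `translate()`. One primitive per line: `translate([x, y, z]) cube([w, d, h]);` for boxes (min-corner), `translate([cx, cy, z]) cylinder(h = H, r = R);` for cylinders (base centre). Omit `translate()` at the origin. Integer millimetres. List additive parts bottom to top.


cube([340, 280, 20]);
translate([260, 220, 20]) cylinder(h = 200, r = 40);


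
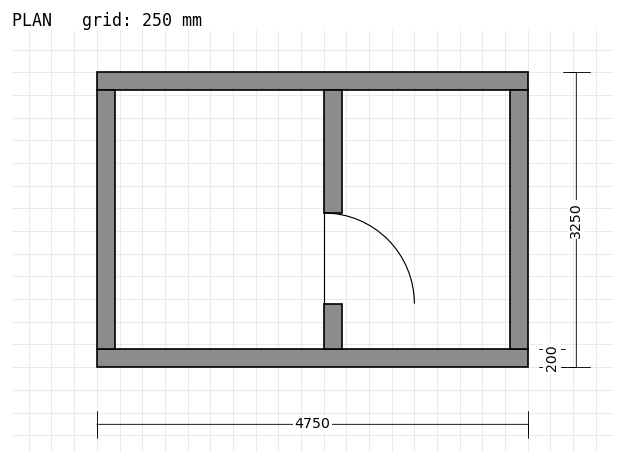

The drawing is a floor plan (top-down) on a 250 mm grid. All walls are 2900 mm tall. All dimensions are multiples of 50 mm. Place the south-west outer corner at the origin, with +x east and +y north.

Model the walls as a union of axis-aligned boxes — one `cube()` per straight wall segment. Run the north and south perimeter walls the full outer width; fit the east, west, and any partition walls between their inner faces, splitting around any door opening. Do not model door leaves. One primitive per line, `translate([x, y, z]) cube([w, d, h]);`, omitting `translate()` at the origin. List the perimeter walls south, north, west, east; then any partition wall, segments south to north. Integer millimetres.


cube([4750, 200, 2900]);
translate([0, 3050, 0]) cube([4750, 200, 2900]);
translate([0, 200, 0]) cube([200, 2850, 2900]);
translate([4550, 200, 0]) cube([200, 2850, 2900]);
translate([2500, 200, 0]) cube([200, 500, 2900]);
translate([2500, 1700, 0]) cube([200, 1350, 2900]);
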